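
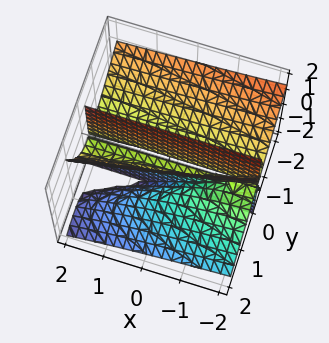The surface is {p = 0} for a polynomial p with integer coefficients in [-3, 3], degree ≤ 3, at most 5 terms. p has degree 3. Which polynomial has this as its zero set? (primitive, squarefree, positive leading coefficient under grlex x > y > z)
x*y*z - 2*y^3 - 3*y^2*z + y*z^2 + 2*y*z

First, the picture has 2 separate pieces.
Then, the degree is 3 — the shape is more complex than any degree-2 surface.
Next, checking where it meets the axes: one y-axis crossing is at y = 0; every point of the z-axis in the box is on the surface; the visible x-axis segment lies entirely on the surface.
Finally, together with the visible shape, these determine p as stated.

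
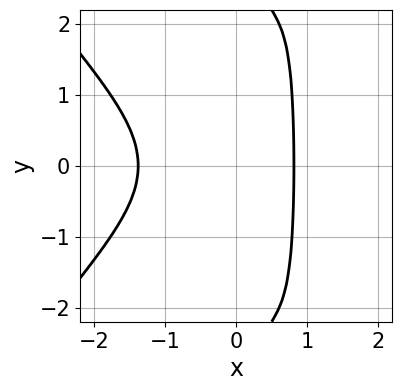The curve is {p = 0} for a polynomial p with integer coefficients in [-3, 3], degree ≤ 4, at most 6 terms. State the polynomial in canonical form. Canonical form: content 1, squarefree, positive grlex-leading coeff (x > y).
1. deg p = 4.
2. Symmetries: mirror symmetry y ↦ −y ⇒ only even powers of y.
3. Reading off the gridlines: the curve avoids every integer y-axis point in the box.
4. These observations pin down the coefficients.

3*x^4 - 2*x^2*y^2 + 3*x^3 + 2*x*y^2 - 3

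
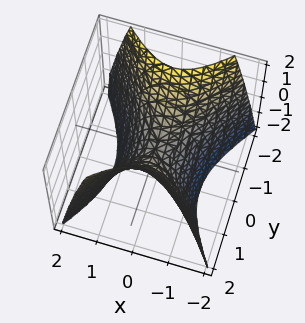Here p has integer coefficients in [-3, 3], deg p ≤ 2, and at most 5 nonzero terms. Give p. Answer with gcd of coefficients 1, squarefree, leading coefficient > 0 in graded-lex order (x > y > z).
The degree is 2 — a saddle surface; a quadric.
Symmetries: it's symmetric under y → −y, forcing even powers of y; it's symmetric under x → −x, forcing even powers of x.
Observable constraints: one x-axis crossing is at x = 0; one y-axis crossing is at y = 0; one z-axis crossing is at z = 0.
Solving for integer coefficients yields p as stated.

3*x^2 - 2*y^2 + 2*z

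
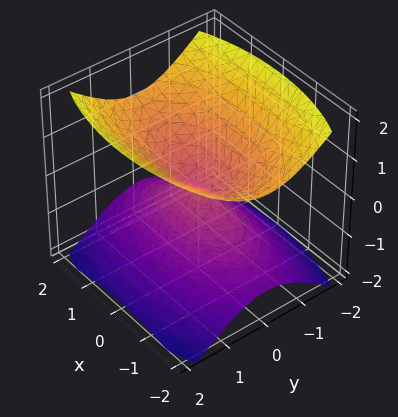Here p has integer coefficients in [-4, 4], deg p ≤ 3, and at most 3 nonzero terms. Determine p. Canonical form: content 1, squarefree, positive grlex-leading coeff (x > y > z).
First, I count 2 distinct pieces. Treating them together as one polynomial.
Then, the degree is 2 — two nappes meeting at a single point; a quadric.
Then, symmetries: it's symmetric under z → −z, forcing even powers of z; it's symmetric under x → −x, forcing even powers of x; it's symmetric under y → −y, forcing even powers of y.
Next, from the axis intercepts and sections: one z-axis crossing is at z = 0; it meets the y-axis at y = 0 (among the integer gridlines).
Finally, the integer polynomial consistent with all of this is the stated p.

x^2 + 3*y^2 - 3*z^2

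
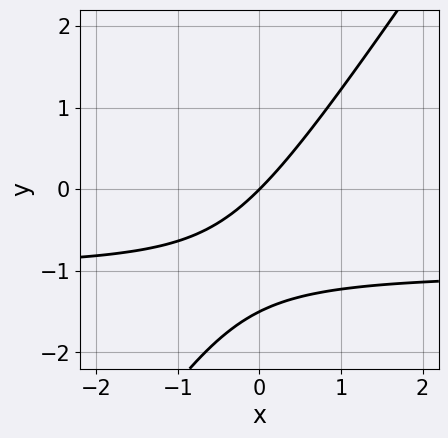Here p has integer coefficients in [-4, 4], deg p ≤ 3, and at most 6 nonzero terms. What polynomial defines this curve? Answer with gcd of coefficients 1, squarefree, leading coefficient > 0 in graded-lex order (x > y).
3*x*y - 2*y^2 + 3*x - 3*y

(a) The degree is 2 — a generic line meets the curve in up to 2 points.
(b) From the visible intercepts: one y-axis crossing is at y = 0; it meets the x-axis at x = 0 (among the integer gridlines).
(c) Solving for integer coefficients yields p as stated.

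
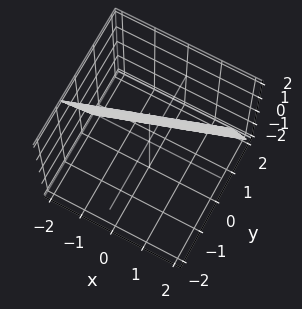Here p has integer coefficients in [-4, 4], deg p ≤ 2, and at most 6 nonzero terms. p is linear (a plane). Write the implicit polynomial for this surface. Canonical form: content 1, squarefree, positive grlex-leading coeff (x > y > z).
x - 3*y - z + 2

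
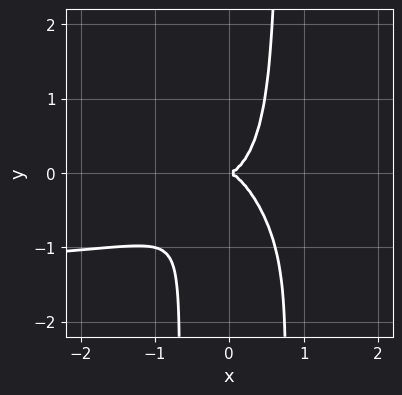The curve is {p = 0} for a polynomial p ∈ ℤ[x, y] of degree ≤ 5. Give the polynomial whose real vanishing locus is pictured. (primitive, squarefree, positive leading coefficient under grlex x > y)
1. deg p = 4.
2. Reading off the gridlines: it crosses the y-axis at the gridline y = 0; it crosses the x-axis at the gridline x = 0.
3. Matching integer coefficients to the picture gives p.

2*x^3*y + 2*x^2*y^2 + 3*x^3 - y^2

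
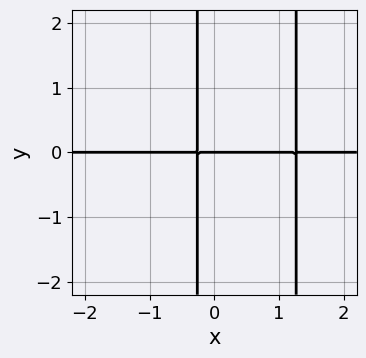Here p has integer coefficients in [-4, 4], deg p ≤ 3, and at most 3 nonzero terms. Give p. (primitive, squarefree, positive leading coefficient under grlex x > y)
3*x^2*y - 3*x*y - y

Degree: the shape is more complex than any degree-2 curve, so deg p = 3.
Checking where it meets the axes: the visible x-axis segment lies entirely on the curve; it crosses the y-axis at the gridline y = 0.
The integer polynomial consistent with all of this is the stated p.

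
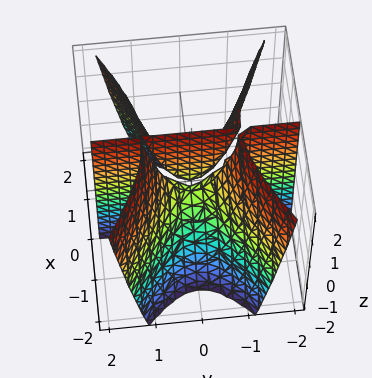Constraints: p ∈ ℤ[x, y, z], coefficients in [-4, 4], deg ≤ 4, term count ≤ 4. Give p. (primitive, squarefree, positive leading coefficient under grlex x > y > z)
x^3 - 2*x*y^2 + x*z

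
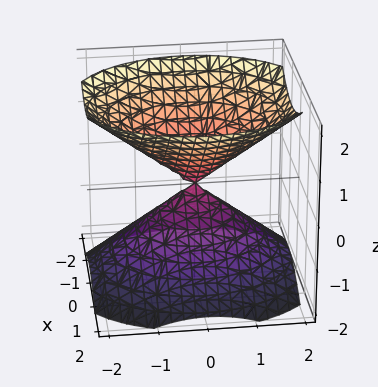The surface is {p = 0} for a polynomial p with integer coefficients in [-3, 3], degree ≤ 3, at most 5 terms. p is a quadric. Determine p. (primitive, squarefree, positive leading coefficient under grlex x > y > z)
3*x^2 + 2*y^2 - 3*z^2

(a) The picture has 2 separate pieces.
(b) deg p = 2.
(c) Symmetries: the x ↦ −x reflection is a symmetry, so x appears only in even powers; it's symmetric under z → −z, forcing even powers of z; it's symmetric under y → −y, forcing even powers of y.
(d) Against the integer gridlines: it meets the y-axis at y = 0 (among the integer gridlines); it meets the z-axis at z = 0 (among the integer gridlines).
(e) Matching integer coefficients to the picture gives p.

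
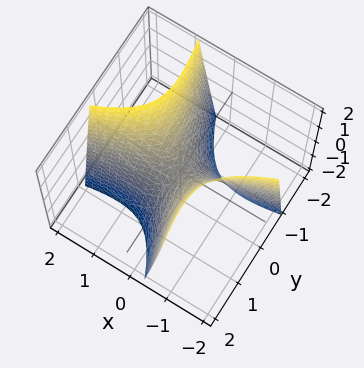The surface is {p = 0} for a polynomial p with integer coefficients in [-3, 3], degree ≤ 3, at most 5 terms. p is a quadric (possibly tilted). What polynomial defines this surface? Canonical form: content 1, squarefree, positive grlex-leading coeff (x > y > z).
(a) The degree is 2 — no degree-1 surface has this shape.
(b) Reading off the gridlines: it crosses the z-axis at the gridline z = 0; one y-axis crossing is at y = 0; it meets the x-axis at x = 0 (among the integer gridlines).
(c) Assembling these constraints gives the stated polynomial.

x^2 - 3*x*y - y^2 - z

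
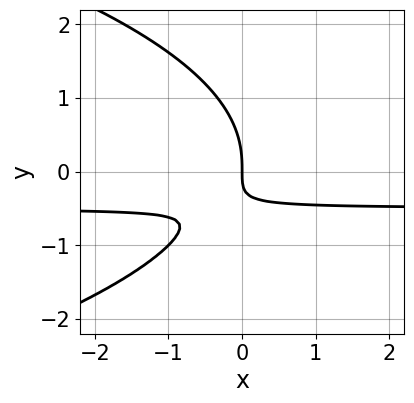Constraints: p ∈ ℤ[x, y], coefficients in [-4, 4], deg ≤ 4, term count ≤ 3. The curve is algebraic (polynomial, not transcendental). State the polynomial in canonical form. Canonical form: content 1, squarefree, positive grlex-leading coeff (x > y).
y^3 + 2*x*y + x

(a) deg p = 3.
(b) Checking where it meets the axes: it crosses the x-axis at the gridline x = 0; it crosses the y-axis at the gridline y = 0.
(c) Matching integer coefficients to the picture gives p.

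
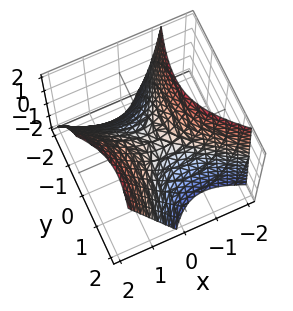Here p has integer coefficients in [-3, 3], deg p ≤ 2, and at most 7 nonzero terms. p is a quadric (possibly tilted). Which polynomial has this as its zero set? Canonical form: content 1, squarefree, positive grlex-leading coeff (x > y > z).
First, degree: no degree-1 surface has this shape, so deg p = 2.
Next, from the axis intercepts and sections: it crosses the z-axis at the gridline z = 0; it crosses the x-axis at the gridline x = 0; one y-axis crossing is at y = 0.
Finally, together with the visible shape, these determine p as stated.

3*x^2 + 3*x*y - x*z - 2*y^2 - 3*z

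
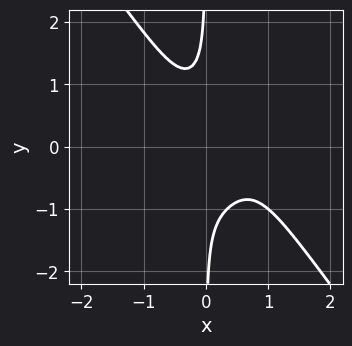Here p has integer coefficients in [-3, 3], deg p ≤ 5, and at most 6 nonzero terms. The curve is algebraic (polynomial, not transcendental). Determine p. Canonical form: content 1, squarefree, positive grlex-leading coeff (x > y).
First, deg p = 4. The shape is more complex than any degree-3 curve.
Next, reading off the gridlines: no y-intercept at any integer in the box; it misses every integer gridline on the x-axis.
Finally, the integer polynomial consistent with all of this is the stated p.

2*x^4 + 3*x^2*y^2 + 3*x*y^3 + 3*x^2*y + 1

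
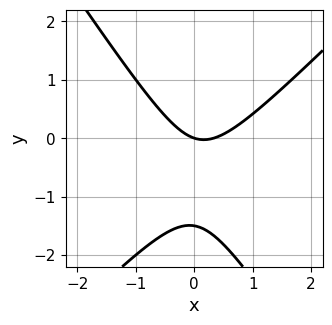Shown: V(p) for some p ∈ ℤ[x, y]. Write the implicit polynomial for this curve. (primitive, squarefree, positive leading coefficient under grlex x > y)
3*x^2 - x*y - 2*y^2 - x - 3*y

1. Degree: a generic line meets the curve in up to 2 points, so deg p = 2.
2. Against the integer gridlines: it meets the y-axis at y = 0 (among the integer gridlines); one x-axis crossing is at x = 0.
3. Putting this together gives p.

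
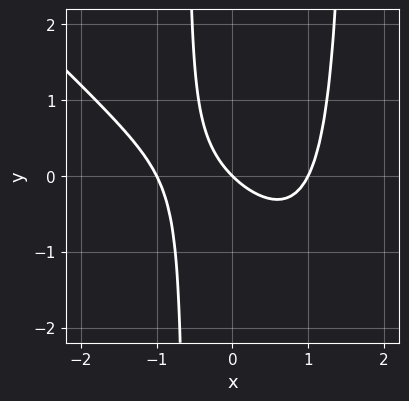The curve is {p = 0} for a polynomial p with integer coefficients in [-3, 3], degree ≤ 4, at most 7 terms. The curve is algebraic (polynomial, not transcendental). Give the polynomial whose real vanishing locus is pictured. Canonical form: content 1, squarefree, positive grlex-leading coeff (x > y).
x^3 + x^2*y - x*y - x - y

1. Degree: a generic line meets the curve in up to 3 points, so deg p = 3.
2. Checking where it meets the axes: it crosses the y-axis at the gridline y = 0; among the integer gridlines, it crosses the x-axis at x ∈ {-1, 0, 1}.
3. Together with the visible shape, these determine p as stated.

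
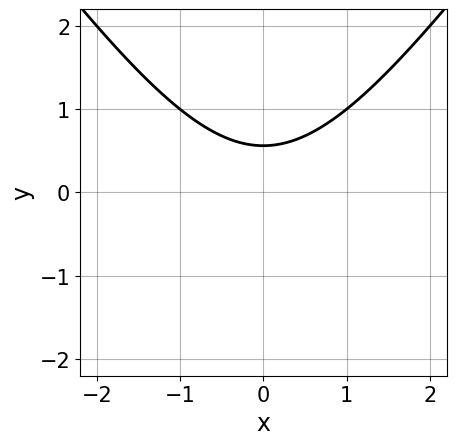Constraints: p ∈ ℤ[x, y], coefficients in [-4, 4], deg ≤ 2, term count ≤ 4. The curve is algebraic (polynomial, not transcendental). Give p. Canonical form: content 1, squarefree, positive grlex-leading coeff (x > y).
2*x^2 - y^2 - 3*y + 2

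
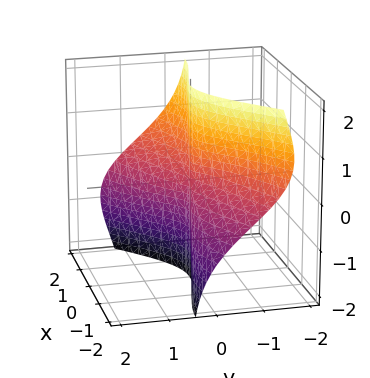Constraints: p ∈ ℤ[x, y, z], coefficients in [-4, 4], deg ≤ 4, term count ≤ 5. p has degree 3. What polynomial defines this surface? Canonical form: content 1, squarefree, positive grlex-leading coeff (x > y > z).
1. Degree: the shape is more complex than any degree-2 surface, so deg p = 3.
2. Checking where it meets the axes: the visible z-axis segment lies entirely on the surface; every point of the y-axis in the box is on the surface; it crosses the x-axis at the gridline x = 0.
3. Putting this together gives p.

x^3 - 2*x^2*y - 2*x^2*z - 3*y*z^2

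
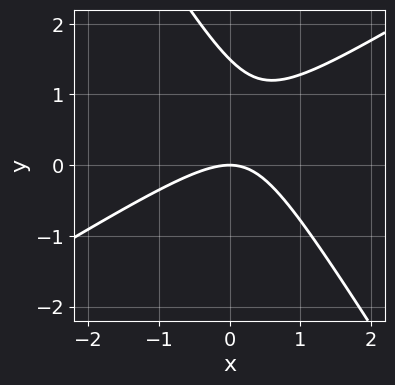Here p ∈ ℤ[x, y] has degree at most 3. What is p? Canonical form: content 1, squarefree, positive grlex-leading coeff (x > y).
2*x^2 - 2*x*y - 2*y^2 + 3*y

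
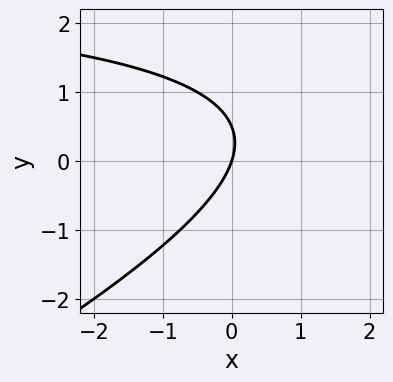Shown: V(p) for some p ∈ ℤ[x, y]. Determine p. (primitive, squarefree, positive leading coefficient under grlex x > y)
1. deg p = 2. The shape is more complex than any degree-1 curve.
2. From the axis intercepts and sections: it crosses the x-axis at the gridline x = 0; it crosses the y-axis at the gridline y = 0.
3. Solving for integer coefficients yields p as stated.

x*y - 2*y^2 - 3*x + y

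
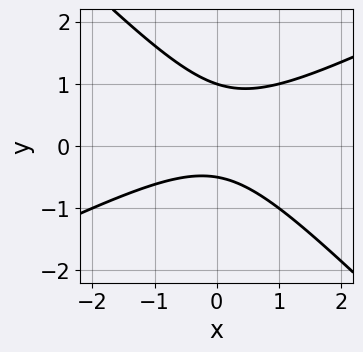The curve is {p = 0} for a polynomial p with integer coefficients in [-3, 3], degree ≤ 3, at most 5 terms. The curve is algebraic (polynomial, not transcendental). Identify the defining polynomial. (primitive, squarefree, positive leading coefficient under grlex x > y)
deg p = 2. The shape is more complex than any degree-1 curve.
From the visible intercepts: one y-axis crossing is at y = 1; no x-intercept at any integer in the box.
Matching integer coefficients to the picture gives p.

x^2 - x*y - 2*y^2 + y + 1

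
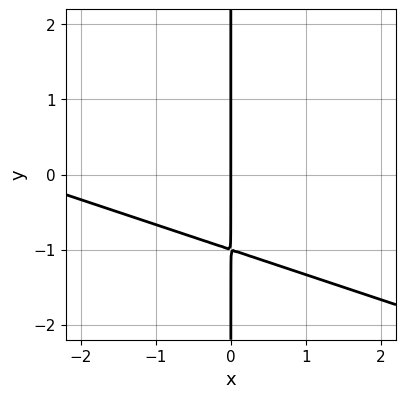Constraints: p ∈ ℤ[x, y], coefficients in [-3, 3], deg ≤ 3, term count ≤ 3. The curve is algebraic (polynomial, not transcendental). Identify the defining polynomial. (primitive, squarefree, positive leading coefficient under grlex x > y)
x^2 + 3*x*y + 3*x

The degree is 2 — a generic line meets the curve in up to 2 points.
Reading off the gridlines: the visible y-axis segment lies entirely on the curve; it crosses the x-axis at the gridline x = 0.
The integer polynomial consistent with all of this is the stated p.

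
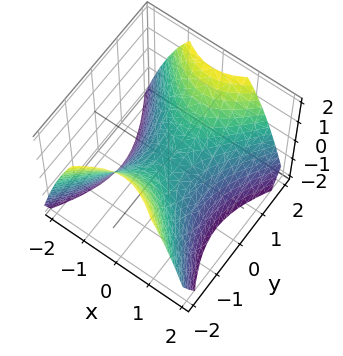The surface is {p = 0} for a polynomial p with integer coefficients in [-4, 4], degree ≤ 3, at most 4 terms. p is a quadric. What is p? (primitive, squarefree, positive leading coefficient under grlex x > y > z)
3*x^2 - 2*y^2 + 3*z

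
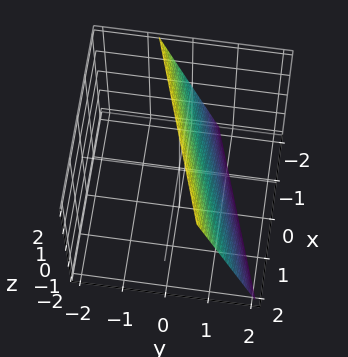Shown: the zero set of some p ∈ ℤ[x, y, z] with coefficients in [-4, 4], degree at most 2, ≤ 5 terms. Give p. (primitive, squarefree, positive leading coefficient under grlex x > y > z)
First, degree: every cross-section is a straight line — this is a plane, so deg p = 1.
Then, from the axis intercepts and sections: one z-axis crossing is at z = 2; it meets the x-axis at x = -2 (among the integer gridlines).
Finally, matching integer coefficients to the picture gives p.

x - 3*y - z + 2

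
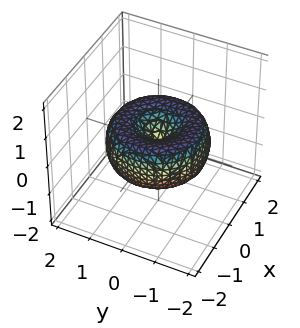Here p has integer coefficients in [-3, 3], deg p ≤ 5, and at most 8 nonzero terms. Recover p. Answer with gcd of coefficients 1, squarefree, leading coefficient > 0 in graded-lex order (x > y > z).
Degree: a generic line meets the surface in up to 4 points, so deg p = 4.
Symmetries: rotational symmetry about the z-axis ⇒ p depends on x, y only through x² + y².
Reading off the gridlines: it meets the z-axis at z = 0 (among the integer gridlines); a circular section at z = 0 has radius between 1 and 2; it crosses the y-axis at the gridline y = 0; it meets the x-axis at x = 0 (among the integer gridlines).
Together with the visible shape, these determine p as stated.

x^4 + 2*x^2*y^2 + y^4 - 2*x^2 - 2*y^2 + 2*z^2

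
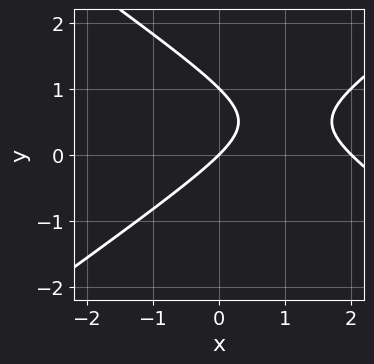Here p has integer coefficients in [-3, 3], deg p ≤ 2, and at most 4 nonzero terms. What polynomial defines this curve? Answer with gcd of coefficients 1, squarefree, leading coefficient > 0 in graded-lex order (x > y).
First, the degree is 2 — the shape is more complex than any degree-1 curve.
Next, from the visible intercepts: the x-axis gridline crossings are at x ∈ {0, 2}; among the integer gridlines, it crosses the y-axis at y ∈ {0, 1}.
Finally, the integer polynomial consistent with all of this is the stated p.

x^2 - 2*y^2 - 2*x + 2*y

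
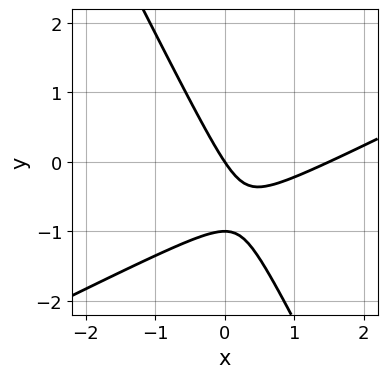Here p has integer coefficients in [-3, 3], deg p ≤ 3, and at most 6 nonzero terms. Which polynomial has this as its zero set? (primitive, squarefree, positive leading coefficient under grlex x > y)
2*x^2 - 3*x*y - 2*y^2 - 3*x - 2*y

(a) The degree is 2 — the shape is more complex than any degree-1 curve.
(b) Against the integer gridlines: it meets the x-axis at x = 0 (among the integer gridlines); among the integer gridlines, it crosses the y-axis at y ∈ {-1, 0}.
(c) Assembling these constraints gives the stated polynomial.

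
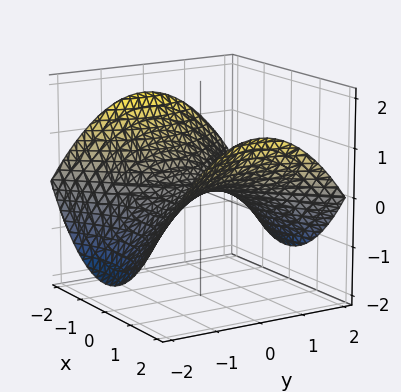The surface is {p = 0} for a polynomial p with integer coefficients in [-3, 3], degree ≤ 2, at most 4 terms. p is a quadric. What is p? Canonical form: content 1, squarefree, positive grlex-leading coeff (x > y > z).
Degree: a saddle surface; a quadric, so deg p = 2.
Symmetries: it's symmetric under y → −y, forcing even powers of y; it's symmetric under x → −x, forcing even powers of x.
Observable constraints: it meets the z-axis at z = 0 (among the integer gridlines); it crosses the x-axis at the gridline x = 0; it meets the y-axis at y = 0 (among the integer gridlines).
Putting this together gives p.

x^2 - y^2 - 3*z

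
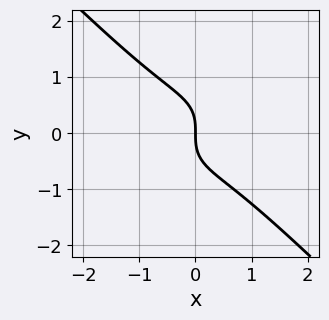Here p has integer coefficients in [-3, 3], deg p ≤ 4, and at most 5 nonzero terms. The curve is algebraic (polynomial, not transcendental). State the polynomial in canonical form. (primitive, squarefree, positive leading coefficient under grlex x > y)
(a) Degree: no degree-2 curve has this shape, so deg p = 3.
(b) Checking where it meets the axes: it crosses the y-axis at the gridline y = 0; it crosses the x-axis at the gridline x = 0.
(c) These observations pin down the coefficients.

x^3 + y^3 + x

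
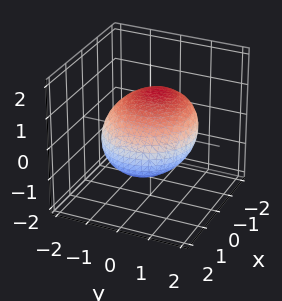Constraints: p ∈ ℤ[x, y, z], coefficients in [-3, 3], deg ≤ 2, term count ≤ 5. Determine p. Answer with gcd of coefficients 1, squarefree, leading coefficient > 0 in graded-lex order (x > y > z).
The degree is 2 — no degree-1 surface has this shape.
From the visible intercepts: among the integer gridlines, it crosses the z-axis at z ∈ {-1, 1}.
Putting this together gives p.

x^2 + x*z + y^2 + 2*z^2 - 2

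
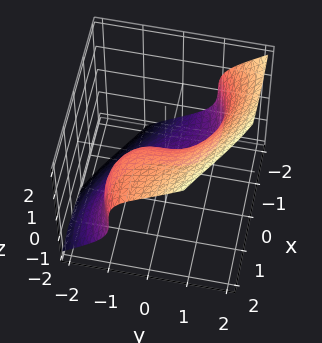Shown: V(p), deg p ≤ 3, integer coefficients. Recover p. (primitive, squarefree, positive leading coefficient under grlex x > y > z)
1. deg p = 3.
2. From the axis intercepts and sections: it meets the x-axis at x = 0 (among the integer gridlines); it meets the z-axis at z = 0 (among the integer gridlines); it crosses the y-axis at the gridline y = 0.
3. Solving for integer coefficients yields p as stated.

2*x^2*y + 2*x*y^2 + 2*y^3 - 2*z^3 + 3*x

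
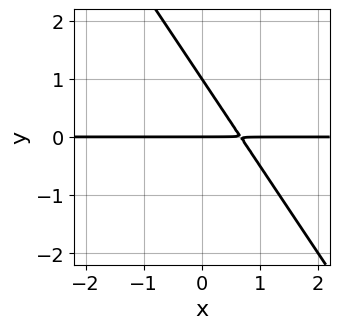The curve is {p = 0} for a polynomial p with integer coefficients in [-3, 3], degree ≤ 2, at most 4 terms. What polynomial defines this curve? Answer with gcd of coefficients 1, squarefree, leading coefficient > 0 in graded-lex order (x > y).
3*x*y + 2*y^2 - 2*y

deg p = 2. A generic line meets the curve in up to 2 points.
Reading off the gridlines: the visible x-axis segment lies entirely on the curve; among the integer gridlines, it crosses the y-axis at y ∈ {0, 1}.
The integer polynomial consistent with all of this is the stated p.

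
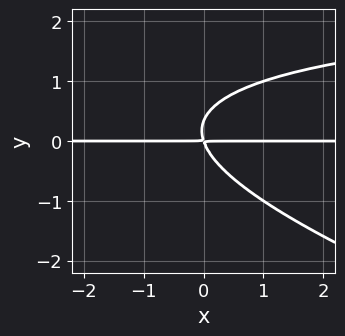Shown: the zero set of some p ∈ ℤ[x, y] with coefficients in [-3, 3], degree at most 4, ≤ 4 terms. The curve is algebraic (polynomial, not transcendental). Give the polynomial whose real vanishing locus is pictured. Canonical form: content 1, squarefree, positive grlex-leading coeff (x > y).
First, the degree is 3 — the shape is more complex than any degree-2 curve.
Next, checking where it meets the axes: the visible x-axis segment lies entirely on the curve.
Finally, together with the visible shape, these determine p as stated.

x*y^2 + 3*y^3 - 3*x*y - y^2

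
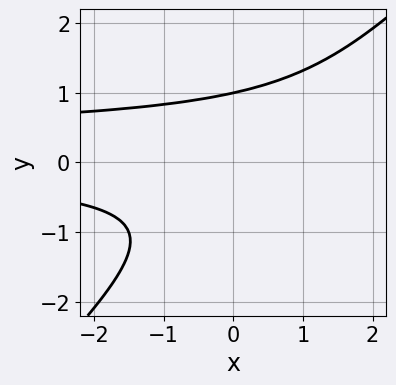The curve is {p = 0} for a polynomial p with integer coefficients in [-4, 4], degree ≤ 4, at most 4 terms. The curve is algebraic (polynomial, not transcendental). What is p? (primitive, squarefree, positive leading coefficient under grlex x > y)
3*x*y^2 - 3*y^3 - x*y + 3

1. The degree is 3 — a generic line meets the curve in up to 3 points.
2. From the axis intercepts and sections: the curve avoids every integer x-axis point in the box; it crosses the y-axis at the gridline y = 1.
3. These observations pin down the coefficients.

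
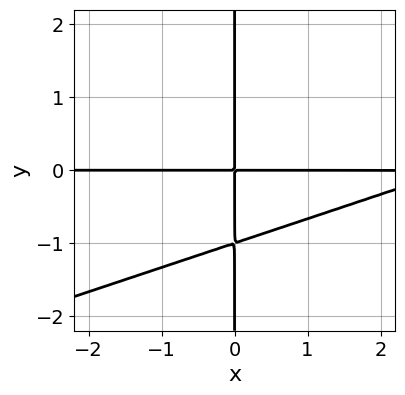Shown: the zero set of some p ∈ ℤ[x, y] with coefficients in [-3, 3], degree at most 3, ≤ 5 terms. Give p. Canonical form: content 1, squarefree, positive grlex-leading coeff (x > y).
x^2*y - 3*x*y^2 - 3*x*y

Degree: a generic line meets the curve in up to 3 points, so deg p = 3.
From the axis intercepts and sections: the visible y-axis segment lies entirely on the curve; every point of the x-axis in the box is on the curve.
These observations pin down the coefficients.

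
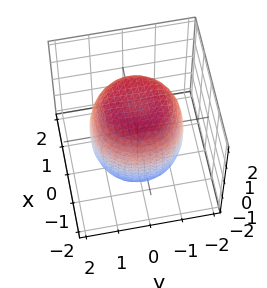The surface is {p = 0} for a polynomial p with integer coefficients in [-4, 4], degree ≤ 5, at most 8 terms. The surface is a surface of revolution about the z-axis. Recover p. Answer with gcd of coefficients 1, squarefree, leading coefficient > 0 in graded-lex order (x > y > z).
x^4 + 2*x^2*y^2 + y^4 - x^2 - y^2 + z^2 - 2

1. deg p = 4. The shape is more complex than any degree-3 surface.
2. Symmetries: rotational symmetry about the z-axis ⇒ p depends on x, y only through x² + y².
3. From the axis intercepts and sections: a circular section at z = 0 has radius between 1 and 2.
4. These observations pin down the coefficients.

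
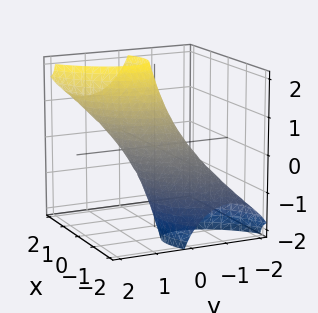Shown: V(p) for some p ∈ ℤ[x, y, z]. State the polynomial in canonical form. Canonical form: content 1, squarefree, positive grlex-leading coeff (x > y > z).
2*x^2 - 2*x*y - 3*x*z + 2*y^2 + z^2 - 1

1. The degree is 2 — no degree-1 surface has this shape.
2. Observable constraints: among the integer gridlines, it crosses the z-axis at z ∈ {-1, 1}.
3. Matching integer coefficients to the picture gives p.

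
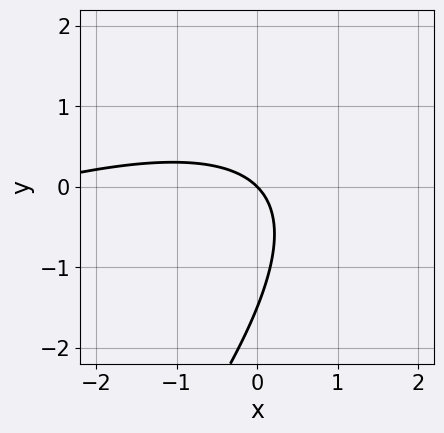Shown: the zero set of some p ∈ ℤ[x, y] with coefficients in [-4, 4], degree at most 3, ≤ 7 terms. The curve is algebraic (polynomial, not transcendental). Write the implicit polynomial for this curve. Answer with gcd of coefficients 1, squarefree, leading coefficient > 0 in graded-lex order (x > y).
x^2 - 3*x*y + 2*y^2 + 3*x + 3*y

(a) Degree: the shape is more complex than any degree-1 curve, so deg p = 2.
(b) Reading off the gridlines: one y-axis crossing is at y = 0; it crosses the x-axis at the gridline x = 0.
(c) The integer polynomial consistent with all of this is the stated p.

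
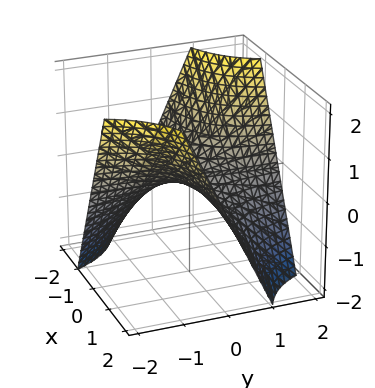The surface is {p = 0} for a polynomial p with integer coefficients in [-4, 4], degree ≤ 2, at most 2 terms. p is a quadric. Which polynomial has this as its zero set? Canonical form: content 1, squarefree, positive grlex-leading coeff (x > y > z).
x*y + z

First, deg p = 2. A saddle surface; a quadric.
Next, from the visible intercepts: every point of the x-axis in the box is on the surface; one z-axis crossing is at z = 0; every point of the y-axis in the box is on the surface.
Finally, fitting integer coefficients to these (and the overall shape) gives p.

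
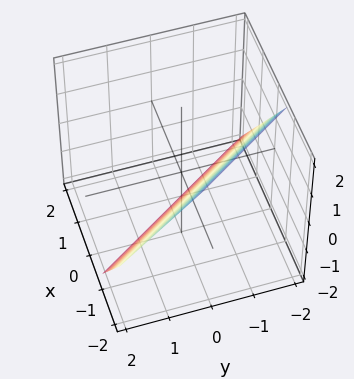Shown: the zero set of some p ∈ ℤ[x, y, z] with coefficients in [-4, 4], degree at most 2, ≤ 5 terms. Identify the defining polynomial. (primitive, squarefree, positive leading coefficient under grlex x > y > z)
The degree is 1 — the surface is flat (a plane).
From the axis intercepts and sections: it meets the y-axis at y = -1 (among the integer gridlines); one z-axis crossing is at z = -1.
The integer polynomial consistent with all of this is the stated p.

3*x + 2*y + 2*z + 2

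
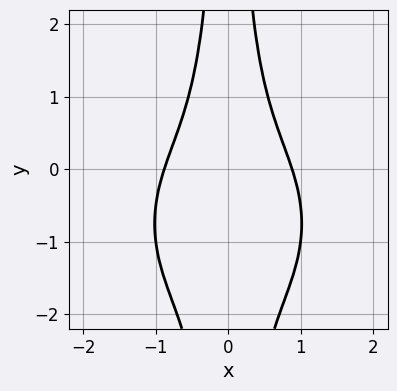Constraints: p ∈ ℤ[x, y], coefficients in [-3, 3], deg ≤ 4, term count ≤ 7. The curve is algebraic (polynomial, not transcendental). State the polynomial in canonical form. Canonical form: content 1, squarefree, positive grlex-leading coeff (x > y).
2*x^4 + 2*x^2*y^2 + 3*x^2*y + x^2 - 2

First, deg p = 4.
Next, symmetries: mirror symmetry x ↦ −x ⇒ only even powers of x.
Next, observable constraints: no y-intercept at any integer in the box.
Finally, matching integer coefficients to the picture gives p.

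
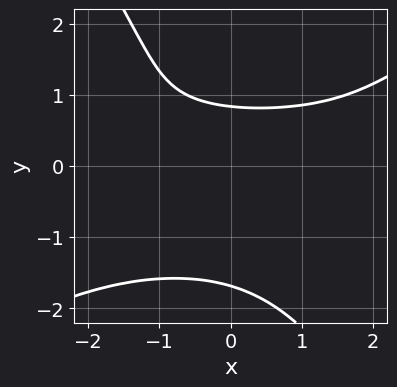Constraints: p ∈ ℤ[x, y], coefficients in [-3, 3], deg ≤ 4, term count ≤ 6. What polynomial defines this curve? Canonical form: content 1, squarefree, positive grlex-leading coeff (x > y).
x^2*y^2 - x*y^3 - y^4 - 3*y + 3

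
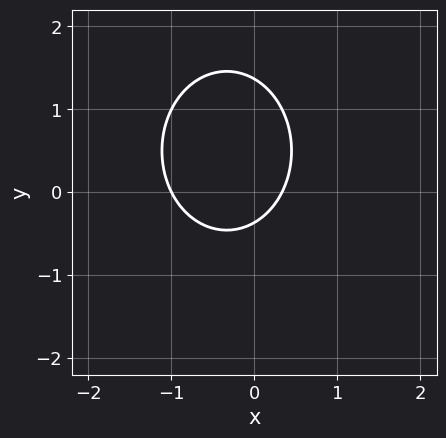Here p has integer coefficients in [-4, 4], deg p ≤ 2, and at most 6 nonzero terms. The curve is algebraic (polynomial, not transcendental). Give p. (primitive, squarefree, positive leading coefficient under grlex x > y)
3*x^2 + 2*y^2 + 2*x - 2*y - 1

deg p = 2. No degree-1 curve has this shape.
Checking where it meets the axes: it crosses the x-axis at the gridline x = -1.
Matching integer coefficients to the picture gives p.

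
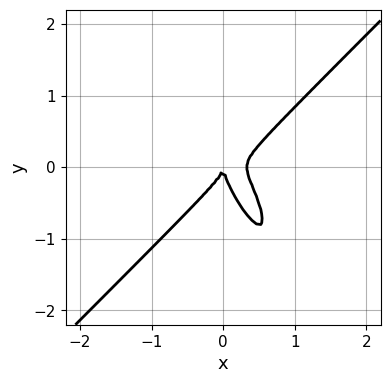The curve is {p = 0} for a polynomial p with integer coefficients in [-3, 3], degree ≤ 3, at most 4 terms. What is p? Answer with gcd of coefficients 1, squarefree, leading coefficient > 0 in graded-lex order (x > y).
The degree is 3 — no degree-2 curve has this shape.
Reading off the gridlines: it crosses the x-axis at the gridline x = 0; it crosses the y-axis at the gridline y = 0.
The integer polynomial consistent with all of this is the stated p.

3*x^3 - 2*x*y^2 - y^3 - x^2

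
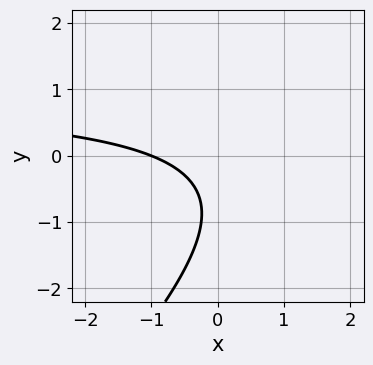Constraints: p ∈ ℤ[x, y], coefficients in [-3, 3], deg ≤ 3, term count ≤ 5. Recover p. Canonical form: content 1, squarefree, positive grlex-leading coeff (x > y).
1. Degree: a generic line meets the curve in up to 2 points, so deg p = 2.
2. From the axis intercepts and sections: the curve avoids every integer y-axis point in the box; one x-axis crossing is at x = -1.
3. These observations pin down the coefficients.

2*x*y - 2*y^2 - 2*x - 3*y - 2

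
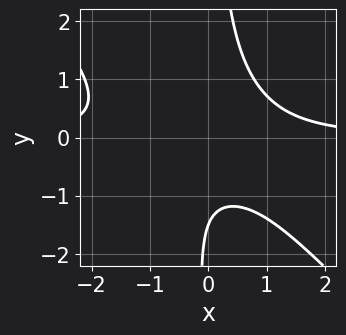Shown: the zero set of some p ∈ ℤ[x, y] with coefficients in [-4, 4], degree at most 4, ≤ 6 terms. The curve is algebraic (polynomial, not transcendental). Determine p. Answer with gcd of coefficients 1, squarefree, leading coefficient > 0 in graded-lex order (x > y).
(a) deg p = 3. No degree-2 curve has this shape.
(b) Against the integer gridlines: it misses every integer gridline on the x-axis.
(c) These observations pin down the coefficients.

3*x^2*y + 3*x*y^2 + x*y - 2*y - 3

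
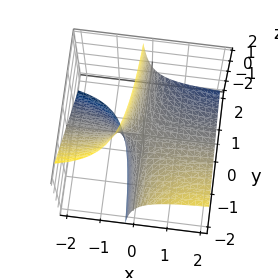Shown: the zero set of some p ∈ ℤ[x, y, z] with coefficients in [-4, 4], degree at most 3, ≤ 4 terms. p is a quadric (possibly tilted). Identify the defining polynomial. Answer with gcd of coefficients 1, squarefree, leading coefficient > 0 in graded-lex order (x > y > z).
2*x*y + 2*x*z + z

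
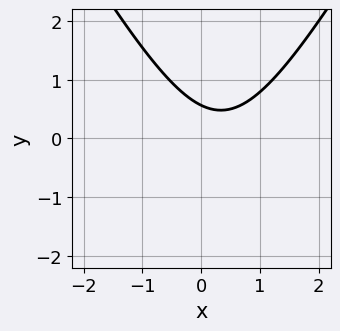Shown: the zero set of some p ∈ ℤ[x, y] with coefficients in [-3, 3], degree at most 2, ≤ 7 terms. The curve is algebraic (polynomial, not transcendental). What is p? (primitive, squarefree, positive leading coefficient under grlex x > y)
Degree: no degree-1 curve has this shape, so deg p = 2.
From the axis intercepts and sections: it misses every integer gridline on the x-axis.
Matching integer coefficients to the picture gives p.

3*x^2 - y^2 - 2*x - 3*y + 2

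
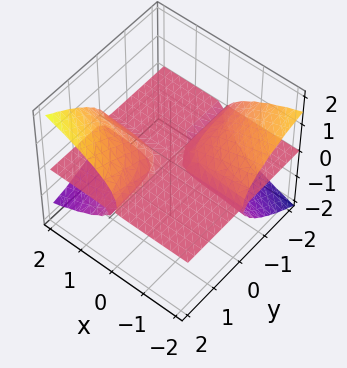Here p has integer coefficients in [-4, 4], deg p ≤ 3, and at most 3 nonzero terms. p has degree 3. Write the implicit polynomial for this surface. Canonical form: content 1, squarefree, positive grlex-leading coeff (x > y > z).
2*x*y*z + y*z^2 - 3*z^3

There are 2 components. They look like related sheets of one shape, so recover p as a whole.
deg p = 3. The shape is more complex than any degree-2 surface.
From the axis intercepts and sections: the visible x-axis segment lies entirely on the surface; the visible y-axis segment lies entirely on the surface; it crosses the z-axis at the gridline z = 0.
These observations pin down the coefficients.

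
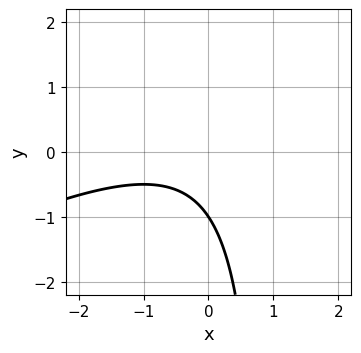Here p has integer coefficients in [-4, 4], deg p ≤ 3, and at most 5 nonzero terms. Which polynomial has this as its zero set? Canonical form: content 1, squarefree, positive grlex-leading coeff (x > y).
x^2 - 2*x*y + x + 2*y + 2

1. deg p = 2. The shape is more complex than any degree-1 curve.
2. Reading off the gridlines: no x-intercept at any integer in the box; one y-axis crossing is at y = -1.
3. Solving for integer coefficients yields p as stated.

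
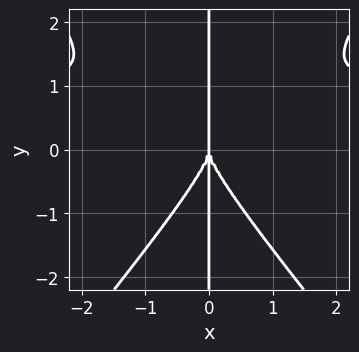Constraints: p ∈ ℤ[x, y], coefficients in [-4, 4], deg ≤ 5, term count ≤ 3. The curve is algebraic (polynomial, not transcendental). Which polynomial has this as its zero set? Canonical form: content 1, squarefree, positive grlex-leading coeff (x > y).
(a) Degree: no degree-3 curve has this shape, so deg p = 4.
(b) Against the integer gridlines: every point of the y-axis in the box is on the curve; one x-axis crossing is at x = 0.
(c) Solving for integer coefficients yields p as stated.

3*x^3*y - 2*x*y^3 - 3*x^3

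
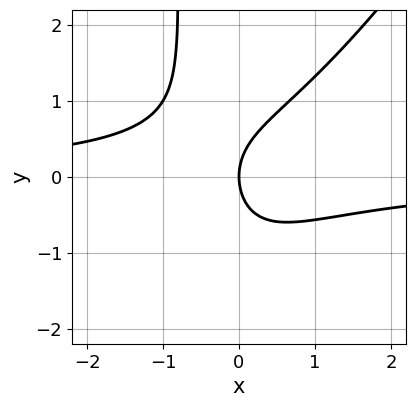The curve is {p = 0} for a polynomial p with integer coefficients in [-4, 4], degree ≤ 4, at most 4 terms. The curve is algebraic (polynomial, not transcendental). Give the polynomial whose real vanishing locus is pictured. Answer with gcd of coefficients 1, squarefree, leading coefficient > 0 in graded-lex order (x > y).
3*x^2*y - 2*x*y^2 - 2*y^2 + 3*x

(a) Degree: a generic line meets the curve in up to 3 points, so deg p = 3.
(b) Reading off the gridlines: it crosses the y-axis at the gridline y = 0; it meets the x-axis at x = 0 (among the integer gridlines).
(c) Matching integer coefficients to the picture gives p.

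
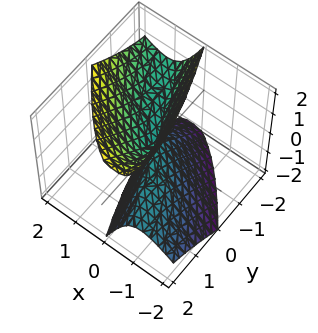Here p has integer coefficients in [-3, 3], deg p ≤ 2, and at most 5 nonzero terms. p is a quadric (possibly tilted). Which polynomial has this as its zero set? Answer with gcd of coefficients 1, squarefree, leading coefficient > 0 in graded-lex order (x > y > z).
(a) There are 2 components. They look like related sheets of one shape, so recover p as a whole.
(b) deg p = 2. A generic line meets the surface in up to 2 points.
(c) Against the integer gridlines: one x-axis crossing is at x = 0; it meets the z-axis at z = 0 (among the integer gridlines).
(d) Solving for integer coefficients yields p as stated.

3*x^2 + 3*x*y - 2*x*z + y^2 - z^2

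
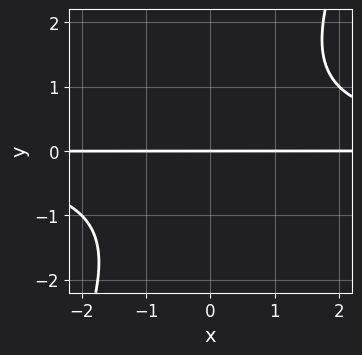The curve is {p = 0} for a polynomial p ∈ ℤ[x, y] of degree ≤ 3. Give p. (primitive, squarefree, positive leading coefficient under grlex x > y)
2*x*y^2 - y^3 - 3*y

First, the degree is 3 — the shape is more complex than any degree-2 curve.
Then, observable constraints: one y-axis crossing is at y = 0; every point of the x-axis in the box is on the curve.
Finally, the integer polynomial consistent with all of this is the stated p.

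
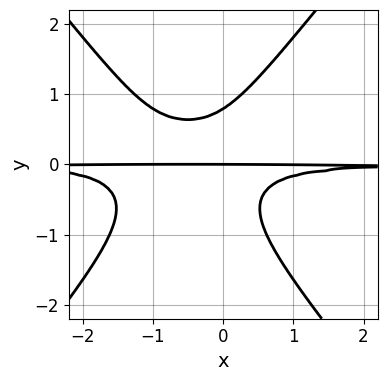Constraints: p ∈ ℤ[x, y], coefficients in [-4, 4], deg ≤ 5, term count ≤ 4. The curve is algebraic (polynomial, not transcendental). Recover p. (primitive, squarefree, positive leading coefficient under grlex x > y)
3*x^2*y^2 - 2*y^4 + 3*x*y^2 + y

(a) The degree is 4 — the shape is more complex than any degree-3 curve.
(b) Checking where it meets the axes: it crosses the y-axis at the gridline y = 0; every point of the x-axis in the box is on the curve.
(c) Together with the visible shape, these determine p as stated.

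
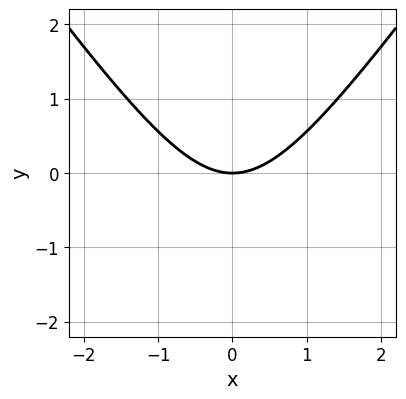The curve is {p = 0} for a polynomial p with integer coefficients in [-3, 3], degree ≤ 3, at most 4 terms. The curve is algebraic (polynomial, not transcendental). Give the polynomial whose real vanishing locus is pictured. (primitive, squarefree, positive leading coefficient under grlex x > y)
2*x^2 - y^2 - 3*y

First, degree: the shape is more complex than any degree-1 curve, so deg p = 2.
Then, symmetries: the x ↦ −x reflection is a symmetry, so x appears only in even powers.
Next, checking where it meets the axes: it crosses the y-axis at the gridline y = 0; it meets the x-axis at x = 0 (among the integer gridlines).
Finally, these observations pin down the coefficients.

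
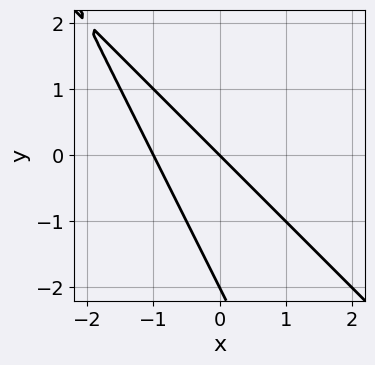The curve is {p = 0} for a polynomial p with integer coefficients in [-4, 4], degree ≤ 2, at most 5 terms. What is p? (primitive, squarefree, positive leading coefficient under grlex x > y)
First, the degree is 2 — no degree-1 curve has this shape.
Then, from the axis intercepts and sections: among the integer gridlines, it crosses the y-axis at y ∈ {-2, 0}; the x-axis gridline crossings are at x ∈ {-1, 0}.
Finally, assembling these constraints gives the stated polynomial.

2*x^2 + 3*x*y + y^2 + 2*x + 2*y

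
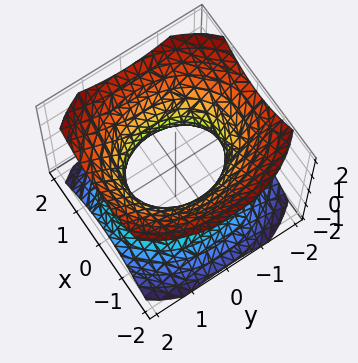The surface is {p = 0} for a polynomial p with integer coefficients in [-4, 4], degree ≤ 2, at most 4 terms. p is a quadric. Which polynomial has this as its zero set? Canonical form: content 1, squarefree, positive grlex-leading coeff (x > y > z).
3*x^2 + 2*y^2 - 3*z^2 - 3

The degree is 2 — an hourglass — one-sheet hyperboloid; a quadric.
Symmetries: it's symmetric under z → −z, forcing even powers of z; the y ↦ −y reflection is a symmetry, so y appears only in even powers; the x ↦ −x reflection is a symmetry, so x appears only in even powers.
Reading off the gridlines: no z-intercept at any integer in the box; among the integer gridlines, it crosses the x-axis at x ∈ {-1, 1}.
Assembling these constraints gives the stated polynomial.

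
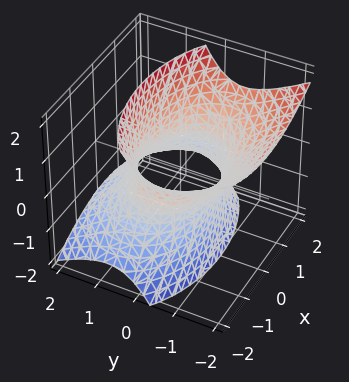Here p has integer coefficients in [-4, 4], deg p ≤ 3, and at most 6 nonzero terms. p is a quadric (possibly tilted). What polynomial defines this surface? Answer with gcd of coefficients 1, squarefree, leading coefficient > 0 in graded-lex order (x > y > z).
x^2 + 2*y^2 + 2*y*z - z^2 - 2

First, deg p = 2. A generic line meets the surface in up to 2 points.
Next, from the visible intercepts: no z-intercept at any integer in the box; the y-axis gridline crossings are at y ∈ {-1, 1}.
Finally, putting this together gives p.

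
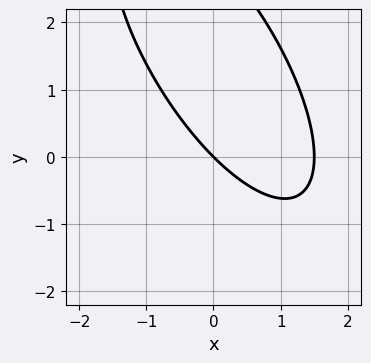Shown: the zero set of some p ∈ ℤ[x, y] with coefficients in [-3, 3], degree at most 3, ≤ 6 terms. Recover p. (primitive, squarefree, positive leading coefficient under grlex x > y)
First, the degree is 2 — the shape is more complex than any degree-1 curve.
Then, from the axis intercepts and sections: one x-axis crossing is at x = 0; one y-axis crossing is at y = 0.
Finally, these observations pin down the coefficients.

2*x^2 + 2*x*y + y^2 - 3*x - 3*y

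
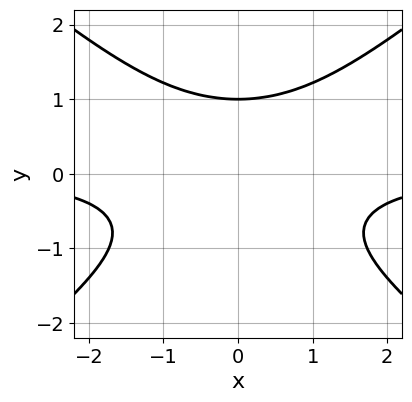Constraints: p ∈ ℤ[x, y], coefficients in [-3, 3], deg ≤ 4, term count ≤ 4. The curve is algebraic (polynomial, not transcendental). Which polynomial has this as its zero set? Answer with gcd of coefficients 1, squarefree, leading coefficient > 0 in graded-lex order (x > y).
2*x^2*y - 3*y^3 + 3

First, deg p = 3.
Next, symmetries: the x ↦ −x reflection is a symmetry, so x appears only in even powers.
Next, from the visible intercepts: the curve avoids every integer x-axis point in the box; it crosses the y-axis at the gridline y = 1.
Finally, fitting integer coefficients to these (and the overall shape) gives p.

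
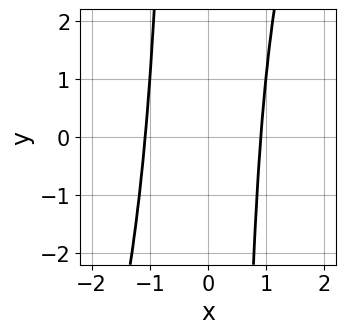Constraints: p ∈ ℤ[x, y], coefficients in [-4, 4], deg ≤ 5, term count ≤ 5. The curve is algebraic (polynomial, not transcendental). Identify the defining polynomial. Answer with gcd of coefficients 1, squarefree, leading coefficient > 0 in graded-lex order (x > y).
3*x^4 - x^3*y + x - 3

First, degree: a generic line meets the curve in up to 4 points, so deg p = 4.
Next, observable constraints: no y-intercept at any integer in the box.
Finally, solving for integer coefficients yields p as stated.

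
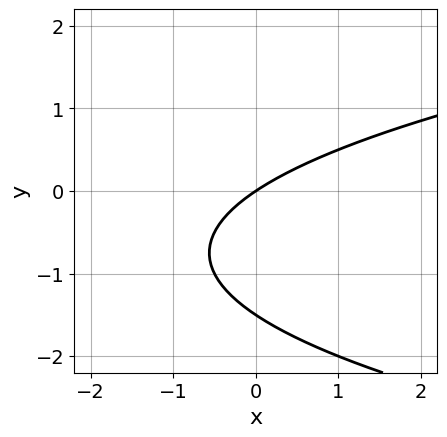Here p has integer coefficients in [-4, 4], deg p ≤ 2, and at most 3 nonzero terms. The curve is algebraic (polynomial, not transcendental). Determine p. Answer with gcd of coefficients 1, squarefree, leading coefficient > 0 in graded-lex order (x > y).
(a) The degree is 2 — the shape is more complex than any degree-1 curve.
(b) From the axis intercepts and sections: one x-axis crossing is at x = 0; it meets the y-axis at y = 0 (among the integer gridlines).
(c) Putting this together gives p.

2*y^2 - 2*x + 3*y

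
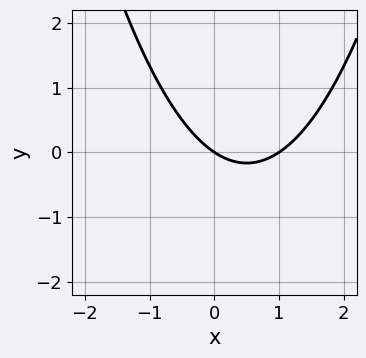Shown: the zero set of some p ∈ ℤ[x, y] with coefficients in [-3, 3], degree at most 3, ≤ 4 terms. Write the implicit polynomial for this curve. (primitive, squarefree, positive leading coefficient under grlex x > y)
2*x^2 - 2*x - 3*y

First, degree: the shape is more complex than any degree-1 curve, so deg p = 2.
Then, checking where it meets the axes: it meets the y-axis at y = 0 (among the integer gridlines); the x-axis gridline crossings are at x ∈ {0, 1}.
Finally, fitting integer coefficients to these (and the overall shape) gives p.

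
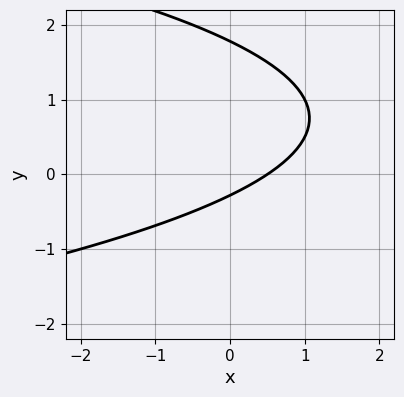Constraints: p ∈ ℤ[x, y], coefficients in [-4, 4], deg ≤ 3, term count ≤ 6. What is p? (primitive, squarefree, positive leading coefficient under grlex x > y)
2*y^2 + 2*x - 3*y - 1

First, deg p = 2.
Finally, putting this together gives p.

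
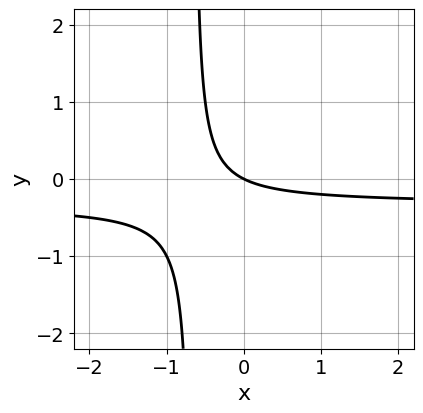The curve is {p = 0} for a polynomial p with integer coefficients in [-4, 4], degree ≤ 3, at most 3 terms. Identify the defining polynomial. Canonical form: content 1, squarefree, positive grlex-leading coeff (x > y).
First, deg p = 2. The shape is more complex than any degree-1 curve.
Next, against the integer gridlines: one y-axis crossing is at y = 0; it meets the x-axis at x = 0 (among the integer gridlines).
Finally, matching integer coefficients to the picture gives p.

3*x*y + x + 2*y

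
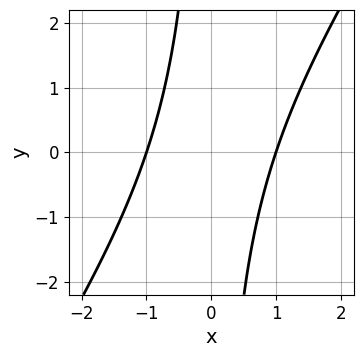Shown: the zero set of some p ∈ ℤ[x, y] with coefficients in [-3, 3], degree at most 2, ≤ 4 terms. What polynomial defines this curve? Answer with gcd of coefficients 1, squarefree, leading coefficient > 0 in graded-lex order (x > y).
3*x^2 - 2*x*y - 3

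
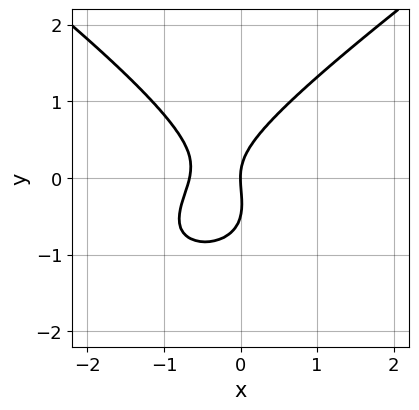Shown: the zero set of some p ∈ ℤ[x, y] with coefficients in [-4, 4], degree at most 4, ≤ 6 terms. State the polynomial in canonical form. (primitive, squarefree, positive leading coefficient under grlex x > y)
(a) deg p = 3. The shape is more complex than any degree-2 curve.
(b) Against the integer gridlines: it meets the y-axis at y = 0 (among the integer gridlines); it meets the x-axis at x = 0 (among the integer gridlines).
(c) These observations pin down the coefficients.

x^2*y - 2*y^3 + 3*x^2 - y^2 + 2*x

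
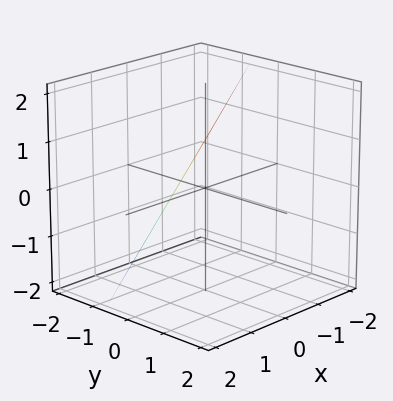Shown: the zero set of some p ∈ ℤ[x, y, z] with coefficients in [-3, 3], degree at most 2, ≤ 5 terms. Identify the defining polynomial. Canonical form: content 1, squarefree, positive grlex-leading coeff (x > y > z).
(a) Degree: the surface is flat (a plane), so deg p = 1.
(b) Observable constraints: it crosses the x-axis at the gridline x = 1; one z-axis crossing is at z = 1.
(c) Fitting integer coefficients to these (and the overall shape) gives p.

2*x - 3*y + 2*z - 2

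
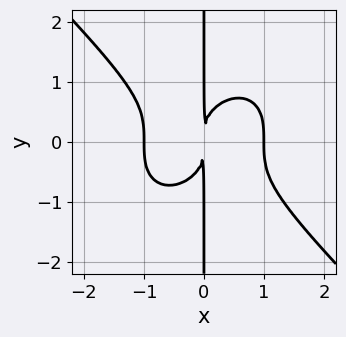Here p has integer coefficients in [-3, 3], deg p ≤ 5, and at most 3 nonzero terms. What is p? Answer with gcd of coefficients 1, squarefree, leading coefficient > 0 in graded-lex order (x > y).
The degree is 4 — no degree-3 curve has this shape.
From the visible intercepts: the x-axis gridline crossings are at x ∈ {-1, 1}; every point of the y-axis in the box is on the curve.
Fitting integer coefficients to these (and the overall shape) gives p.

x^4 + x*y^3 - x^2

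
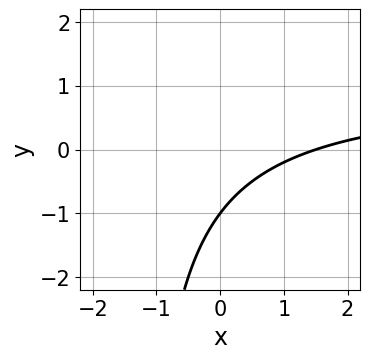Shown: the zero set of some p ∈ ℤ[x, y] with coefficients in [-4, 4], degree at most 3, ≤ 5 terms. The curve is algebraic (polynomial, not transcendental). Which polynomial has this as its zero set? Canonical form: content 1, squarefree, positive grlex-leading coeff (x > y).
First, the degree is 2 — a generic line meets the curve in up to 2 points.
Then, observable constraints: it meets the y-axis at y = -1 (among the integer gridlines).
Finally, together with the visible shape, these determine p as stated.

2*x*y - 2*x + 3*y + 3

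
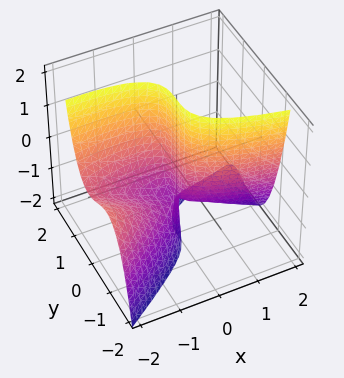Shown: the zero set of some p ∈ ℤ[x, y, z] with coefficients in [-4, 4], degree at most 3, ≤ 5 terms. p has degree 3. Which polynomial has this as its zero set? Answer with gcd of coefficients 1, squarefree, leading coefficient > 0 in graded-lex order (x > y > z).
Degree: the shape is more complex than any degree-2 surface, so deg p = 3.
From the visible intercepts: among the integer gridlines, it crosses the x-axis at x ∈ {-2, 0}; it meets the y-axis at y = 0 (among the integer gridlines).
Putting this together gives p. Check: (0, 0, 2) on the z-axis lies on the surface, and p(0, 0, 2) = 0. ✓

2*x*y^2 - 3*y^3 - x^2 - 2*x*z - 2*x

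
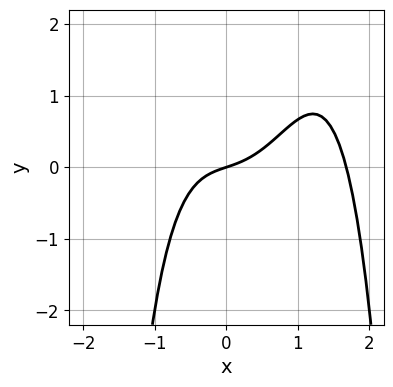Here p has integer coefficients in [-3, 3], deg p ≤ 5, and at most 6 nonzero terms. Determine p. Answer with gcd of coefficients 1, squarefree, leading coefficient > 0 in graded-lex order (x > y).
2*x^4 - 3*x^3 - x + 3*y

First, deg p = 4. The shape is more complex than any degree-3 curve.
Then, from the axis intercepts and sections: it crosses the y-axis at the gridline y = 0; it meets the x-axis at x = 0 (among the integer gridlines).
Finally, solving for integer coefficients yields p as stated.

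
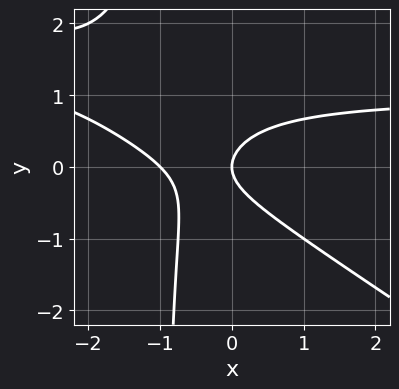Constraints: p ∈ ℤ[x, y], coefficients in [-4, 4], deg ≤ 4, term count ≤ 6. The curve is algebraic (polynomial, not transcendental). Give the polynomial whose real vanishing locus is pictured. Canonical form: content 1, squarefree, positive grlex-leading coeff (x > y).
First, the degree is 3 — a generic line meets the curve in up to 3 points.
Then, against the integer gridlines: among the integer gridlines, it crosses the x-axis at x ∈ {-1, 0}; it crosses the y-axis at the gridline y = 0.
Finally, assembling these constraints gives the stated polynomial.

2*x^2*y + 3*x*y^2 - 2*x^2 + 3*y^2 - 2*x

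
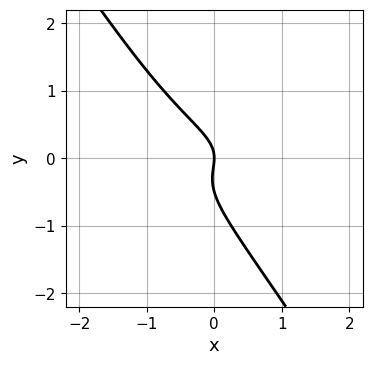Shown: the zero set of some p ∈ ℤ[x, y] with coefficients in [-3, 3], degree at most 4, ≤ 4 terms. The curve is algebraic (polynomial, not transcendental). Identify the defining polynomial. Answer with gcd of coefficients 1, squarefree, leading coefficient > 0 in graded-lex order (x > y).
3*x*y^2 + 2*y^3 + y^2 + x

1. Degree: no degree-2 curve has this shape, so deg p = 3.
2. Checking where it meets the axes: it meets the y-axis at y = 0 (among the integer gridlines); one x-axis crossing is at x = 0.
3. Assembling these constraints gives the stated polynomial.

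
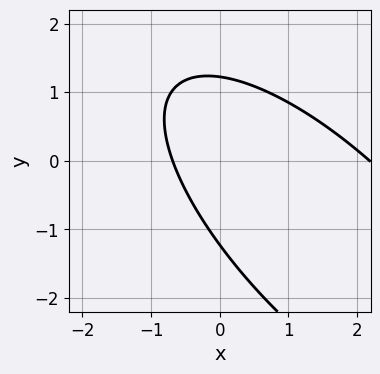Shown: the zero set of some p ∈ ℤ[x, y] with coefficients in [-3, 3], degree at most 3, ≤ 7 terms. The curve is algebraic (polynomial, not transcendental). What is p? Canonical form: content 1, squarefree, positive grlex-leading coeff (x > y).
First, deg p = 2. The shape is more complex than any degree-1 curve.
Finally, matching integer coefficients to the picture gives p.

2*x^2 + 3*x*y + 2*y^2 - 3*x - 3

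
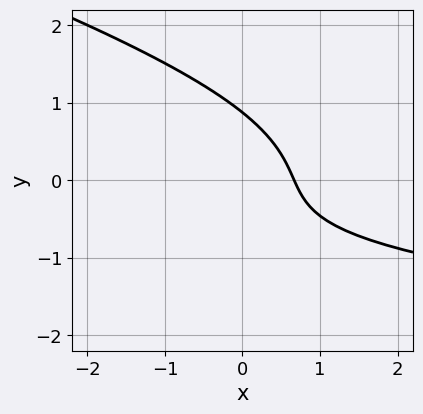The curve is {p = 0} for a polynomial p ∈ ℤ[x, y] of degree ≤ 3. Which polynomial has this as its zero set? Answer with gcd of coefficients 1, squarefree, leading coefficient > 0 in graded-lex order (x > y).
x*y^2 + 3*y^3 + 2*x*y + 3*x - 2

The degree is 3 — no degree-2 curve has this shape.
Matching integer coefficients to the picture gives p.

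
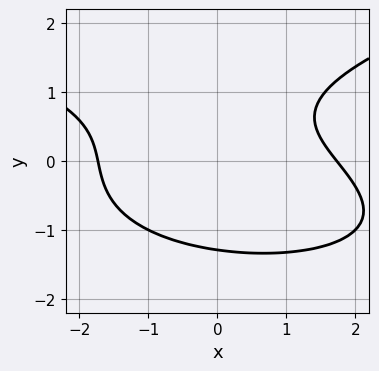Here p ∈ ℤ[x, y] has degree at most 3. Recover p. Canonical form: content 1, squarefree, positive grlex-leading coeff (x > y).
2*y^3 - x^2 - x*y - y + 3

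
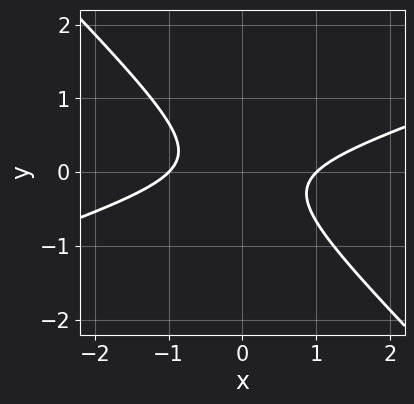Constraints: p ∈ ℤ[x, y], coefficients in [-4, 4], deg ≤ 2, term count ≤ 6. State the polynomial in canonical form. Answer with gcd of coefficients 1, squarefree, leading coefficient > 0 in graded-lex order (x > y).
x^2 - 2*x*y - 3*y^2 - 1

The degree is 2 — no degree-1 curve has this shape.
Observable constraints: the curve avoids every integer y-axis point in the box; the x-axis gridline crossings are at x ∈ {-1, 1}.
These observations pin down the coefficients.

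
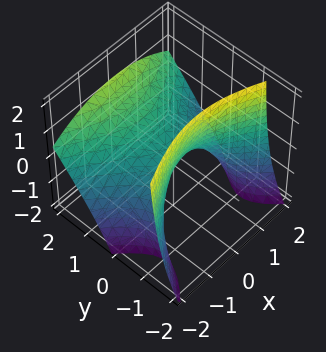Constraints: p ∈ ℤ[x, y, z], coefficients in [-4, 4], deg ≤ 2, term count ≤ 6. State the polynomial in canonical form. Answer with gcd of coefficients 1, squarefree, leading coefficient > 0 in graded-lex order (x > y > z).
x^2 - 2*y^2 + 2*y*z + 2*z

(a) Degree: the shape is more complex than any degree-1 surface, so deg p = 2.
(b) From the axis intercepts and sections: one x-axis crossing is at x = 0; one z-axis crossing is at z = 0; it meets the y-axis at y = 0 (among the integer gridlines).
(c) Assembling these constraints gives the stated polynomial.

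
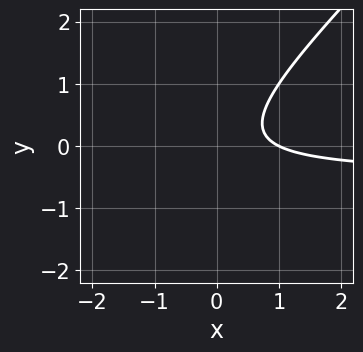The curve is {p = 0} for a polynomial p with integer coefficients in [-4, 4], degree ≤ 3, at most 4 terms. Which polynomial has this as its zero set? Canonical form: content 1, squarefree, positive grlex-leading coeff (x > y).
The degree is 2 — the shape is more complex than any degree-1 curve.
Reading off the gridlines: no y-intercept at any integer in the box; one x-axis crossing is at x = 1.
Together with the visible shape, these determine p as stated.

2*x*y - 2*y^2 + x - 1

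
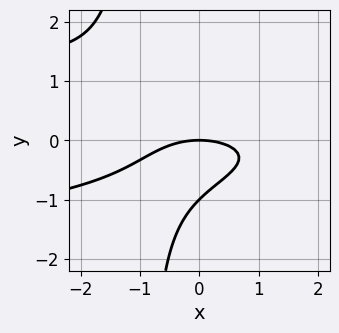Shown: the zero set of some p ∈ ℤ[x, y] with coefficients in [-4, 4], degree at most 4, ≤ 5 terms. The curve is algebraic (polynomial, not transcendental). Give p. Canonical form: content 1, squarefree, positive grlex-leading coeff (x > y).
First, deg p = 3. The shape is more complex than any degree-2 curve.
Next, from the axis intercepts and sections: one x-axis crossing is at x = 0; among the integer gridlines, it crosses the y-axis at y ∈ {-1, 0}.
Finally, these observations pin down the coefficients.

3*x*y^2 + x^2 + 3*y^2 + 3*y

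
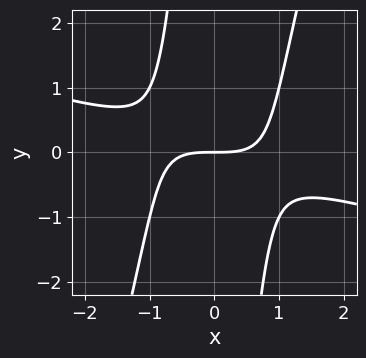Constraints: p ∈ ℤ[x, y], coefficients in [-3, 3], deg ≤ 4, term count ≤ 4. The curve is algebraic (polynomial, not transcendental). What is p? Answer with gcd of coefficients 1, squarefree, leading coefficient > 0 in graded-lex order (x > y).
x^3 + 3*x^2*y - x*y^2 - 3*y

Degree: a generic line meets the curve in up to 3 points, so deg p = 3.
From the visible intercepts: it crosses the y-axis at the gridline y = 0; it meets the x-axis at x = 0 (among the integer gridlines).
These observations pin down the coefficients.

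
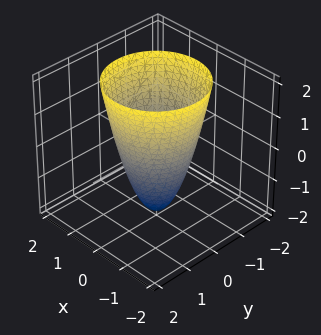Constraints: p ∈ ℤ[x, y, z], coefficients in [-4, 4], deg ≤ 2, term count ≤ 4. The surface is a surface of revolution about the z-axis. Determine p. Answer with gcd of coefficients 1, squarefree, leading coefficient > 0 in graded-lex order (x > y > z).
2*x^2 + 2*y^2 - z - 2

1. deg p = 2.
2. Symmetry: the z-axis is an axis of rotation, so x and y enter only as x² + y².
3. Checking where it meets the axes: the x-axis gridline crossings are at x ∈ {-1, 1}; a circular section at z = -1 has radius between 0 and 1.
4. These observations pin down the coefficients.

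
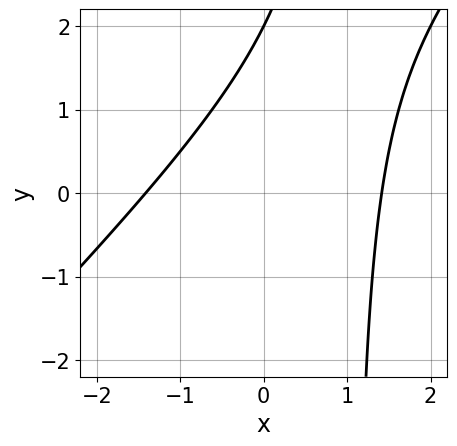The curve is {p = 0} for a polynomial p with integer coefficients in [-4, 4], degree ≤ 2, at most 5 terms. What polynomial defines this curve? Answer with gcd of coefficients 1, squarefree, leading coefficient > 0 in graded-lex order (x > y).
First, deg p = 2.
Next, from the axis intercepts and sections: it crosses the y-axis at the gridline y = 2.
Finally, matching integer coefficients to the picture gives p.

x^2 - x*y + y - 2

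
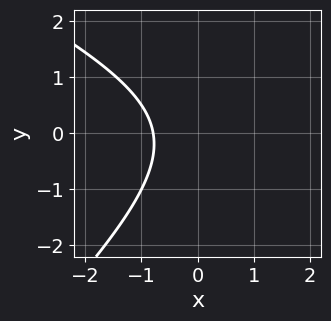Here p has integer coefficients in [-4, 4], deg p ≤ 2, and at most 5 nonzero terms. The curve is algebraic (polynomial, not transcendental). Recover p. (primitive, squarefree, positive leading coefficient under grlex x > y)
First, degree: a generic line meets the curve in up to 2 points, so deg p = 2.
Next, reading off the gridlines: it misses every integer gridline on the y-axis.
Finally, matching integer coefficients to the picture gives p.

x^2 + x*y - 2*y^2 - 3*x - 3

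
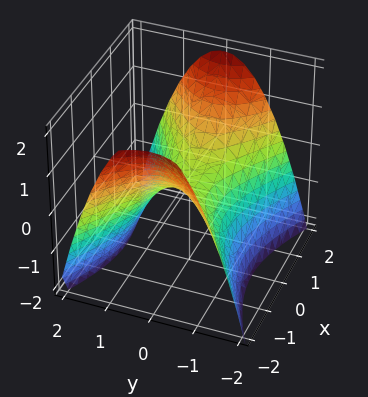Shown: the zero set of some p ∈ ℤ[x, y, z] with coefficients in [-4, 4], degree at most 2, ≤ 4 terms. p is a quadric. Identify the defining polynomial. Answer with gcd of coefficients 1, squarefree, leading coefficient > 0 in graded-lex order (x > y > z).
x^2 - 2*y^2 - 2*z

1. deg p = 2.
2. Symmetries: it's symmetric under x → −x, forcing even powers of x; it's symmetric under y → −y, forcing even powers of y.
3. From the axis intercepts and sections: it crosses the y-axis at the gridline y = 0; it crosses the x-axis at the gridline x = 0; it crosses the z-axis at the gridline z = 0.
4. Putting this together gives p.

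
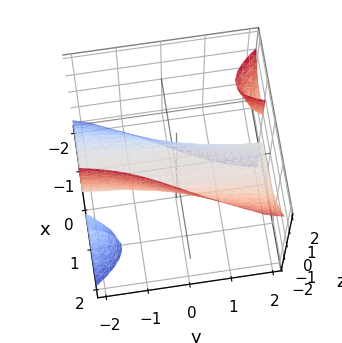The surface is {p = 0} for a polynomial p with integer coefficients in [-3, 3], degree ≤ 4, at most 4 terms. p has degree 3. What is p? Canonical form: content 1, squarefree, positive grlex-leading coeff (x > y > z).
1. I count 3 distinct pieces. Treating them together as one polynomial.
2. deg p = 3. A generic line meets the surface in up to 3 points.
3. Observable constraints: every point of the y-axis in the box is on the surface; one x-axis crossing is at x = 0; it crosses the z-axis at the gridline z = 0.
4. Solving for integer coefficients yields p as stated.

x^3 - x*y*z - z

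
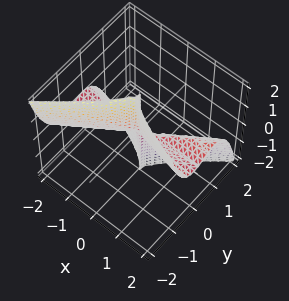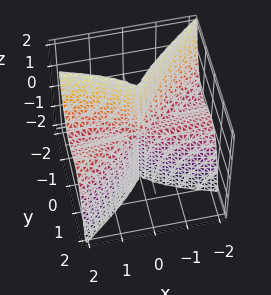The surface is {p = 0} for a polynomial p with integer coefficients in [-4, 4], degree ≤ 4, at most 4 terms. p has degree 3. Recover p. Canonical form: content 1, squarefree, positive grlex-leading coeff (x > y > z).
1. Degree: the shape is more complex than any degree-2 surface, so deg p = 3.
2. From the axis intercepts and sections: every point of the z-axis in the box is on the surface; it meets the y-axis at y = 0 (among the integer gridlines).
3. Putting this together gives p. Check: (2, 0, 0) on the x-axis lies on the surface, and p(2, 0, 0) = 0. ✓

x^2*z - 2*x*y^2 + 3*y^3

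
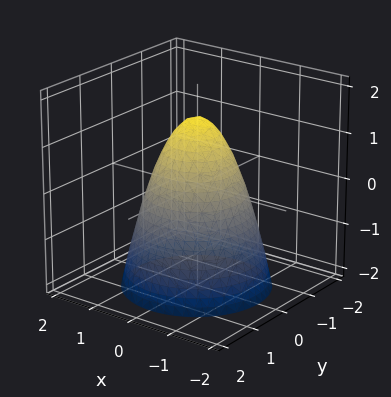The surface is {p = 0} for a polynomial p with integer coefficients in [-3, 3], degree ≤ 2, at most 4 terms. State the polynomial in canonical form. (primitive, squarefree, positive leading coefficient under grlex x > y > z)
3*x^2 + 3*y^2 + 2*z - 3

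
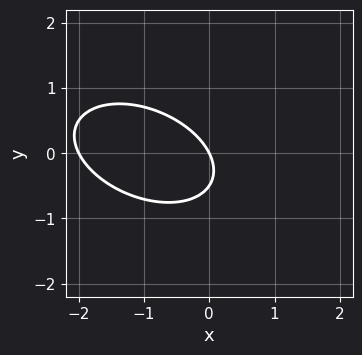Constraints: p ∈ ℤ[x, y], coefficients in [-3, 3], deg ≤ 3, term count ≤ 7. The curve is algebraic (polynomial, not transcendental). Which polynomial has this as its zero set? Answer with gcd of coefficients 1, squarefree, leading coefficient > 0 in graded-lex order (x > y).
First, the degree is 2 — no degree-1 curve has this shape.
Then, from the visible intercepts: one y-axis crossing is at y = 0; among the integer gridlines, it crosses the x-axis at x ∈ {-2, 0}.
Finally, together with the visible shape, these determine p as stated.

x^2 + x*y + 2*y^2 + 2*x + y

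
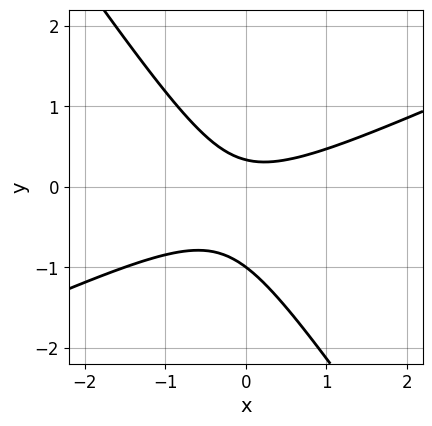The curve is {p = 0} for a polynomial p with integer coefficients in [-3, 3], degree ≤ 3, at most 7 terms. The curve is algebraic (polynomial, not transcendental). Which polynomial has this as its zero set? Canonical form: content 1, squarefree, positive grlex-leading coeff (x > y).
First, deg p = 2. No degree-1 curve has this shape.
Next, reading off the gridlines: the curve avoids every integer x-axis point in the box; it crosses the y-axis at the gridline y = -1.
Finally, matching integer coefficients to the picture gives p.

2*x^2 - 3*x*y - 3*y^2 - 2*y + 1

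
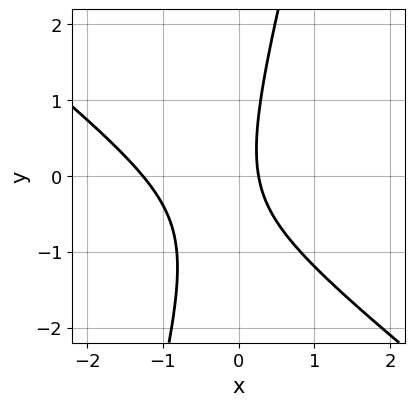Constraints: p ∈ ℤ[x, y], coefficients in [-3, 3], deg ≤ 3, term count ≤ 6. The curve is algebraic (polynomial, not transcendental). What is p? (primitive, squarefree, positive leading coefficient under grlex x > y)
3*x^2 + 3*x*y - y^2 + 3*x - 1

1. Degree: the shape is more complex than any degree-1 curve, so deg p = 2.
2. From the axis intercepts and sections: the curve avoids every integer y-axis point in the box.
3. Fitting integer coefficients to these (and the overall shape) gives p.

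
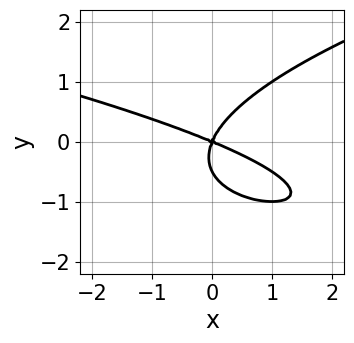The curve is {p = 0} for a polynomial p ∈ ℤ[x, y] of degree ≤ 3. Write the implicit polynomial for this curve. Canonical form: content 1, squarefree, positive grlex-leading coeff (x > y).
2*y^3 - x^2 - 2*x*y + y^2

(a) The degree is 3 — the shape is more complex than any degree-2 curve.
(b) From the visible intercepts: it meets the x-axis at x = 0 (among the integer gridlines); it crosses the y-axis at the gridline y = 0.
(c) Together with the visible shape, these determine p as stated.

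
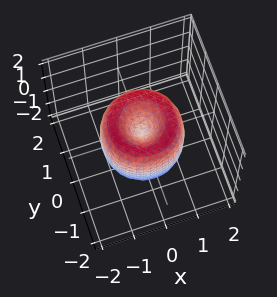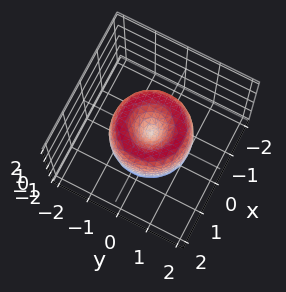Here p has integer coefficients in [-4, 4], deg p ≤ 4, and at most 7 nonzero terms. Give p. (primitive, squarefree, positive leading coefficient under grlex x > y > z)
2*x^4 + 4*x^2*y^2 + 2*y^4 - 3*x^2 - 3*y^2 + z^2

(a) The degree is 4 — a generic line meets the surface in up to 4 points.
(b) Symmetry: every cross-section ⟂ z is a circle, so x, y appear only via x² + y².
(c) Reading off the gridlines: it crosses the z-axis at the gridline z = 0; a circular section at z = 0 has radius between 1 and 2.
(d) The integer polynomial consistent with all of this is the stated p.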